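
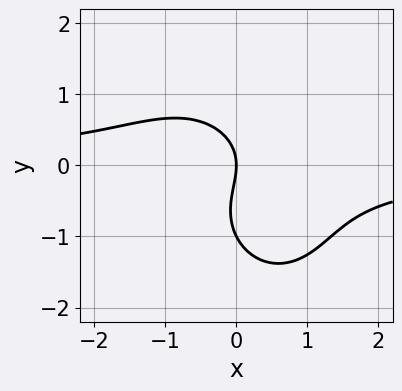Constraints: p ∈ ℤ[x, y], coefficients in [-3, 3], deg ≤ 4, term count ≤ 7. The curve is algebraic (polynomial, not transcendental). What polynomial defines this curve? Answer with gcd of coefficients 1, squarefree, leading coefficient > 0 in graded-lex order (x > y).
3*x^2*y + x*y^2 + 2*y^3 + 2*y^2 + 3*x

Degree: no degree-2 curve has this shape, so deg p = 3.
Reading off the gridlines: it meets the x-axis at x = 0 (among the integer gridlines); among the integer gridlines, it crosses the y-axis at y ∈ {-1, 0}.
Fitting integer coefficients to these (and the overall shape) gives p.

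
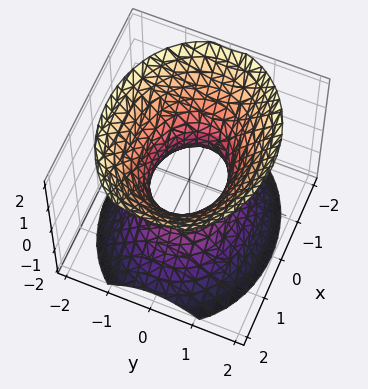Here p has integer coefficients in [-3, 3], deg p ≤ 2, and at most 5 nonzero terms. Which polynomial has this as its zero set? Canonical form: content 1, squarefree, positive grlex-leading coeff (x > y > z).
2*x^2 + 3*y^2 - 2*z^2 - 2

1. The degree is 2 — one connected sheet with a waist; a quadric.
2. Symmetries: mirror symmetry x ↦ −x ⇒ only even powers of x; mirror symmetry y ↦ −y ⇒ only even powers of y; mirror symmetry z ↦ −z ⇒ only even powers of z.
3. Observable constraints: the x-axis gridline crossings are at x ∈ {-1, 1}; no z-intercept at any integer in the box.
4. These observations pin down the coefficients.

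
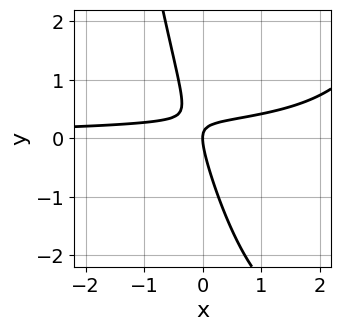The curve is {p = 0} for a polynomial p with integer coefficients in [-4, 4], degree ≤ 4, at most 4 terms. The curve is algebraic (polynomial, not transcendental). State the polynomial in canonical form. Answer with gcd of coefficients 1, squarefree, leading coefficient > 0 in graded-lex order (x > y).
First, the degree is 3 — the shape is more complex than any degree-2 curve.
Then, from the axis intercepts and sections: it crosses the y-axis at the gridline y = 0; it meets the x-axis at x = 0 (among the integer gridlines).
Finally, putting this together gives p.

x^2*y - 3*x*y - y^2 + x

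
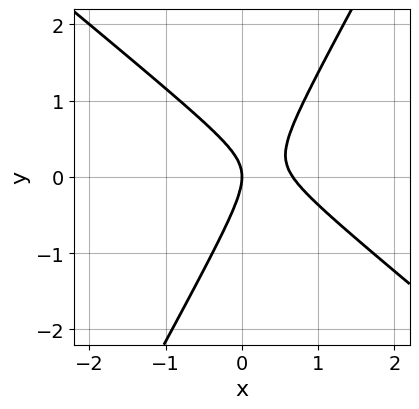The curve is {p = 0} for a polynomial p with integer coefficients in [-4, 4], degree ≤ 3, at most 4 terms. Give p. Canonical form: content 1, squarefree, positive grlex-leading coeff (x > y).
3*x^2 + 2*x*y - 2*y^2 - 2*x

First, the degree is 2 — a generic line meets the curve in up to 2 points.
Then, reading off the gridlines: it crosses the x-axis at the gridline x = 0; it crosses the y-axis at the gridline y = 0.
Finally, assembling these constraints gives the stated polynomial.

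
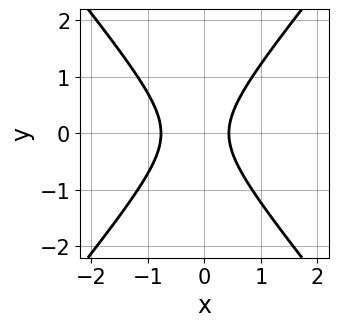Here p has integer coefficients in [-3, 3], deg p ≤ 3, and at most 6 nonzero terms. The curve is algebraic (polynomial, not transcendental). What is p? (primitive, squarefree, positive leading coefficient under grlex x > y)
3*x^2 - 2*y^2 + x - 1

(a) Degree: no degree-1 curve has this shape, so deg p = 2.
(b) Symmetries: mirror symmetry y ↦ −y ⇒ only even powers of y.
(c) Observable constraints: no y-intercept at any integer in the box.
(d) Solving for integer coefficients yields p as stated.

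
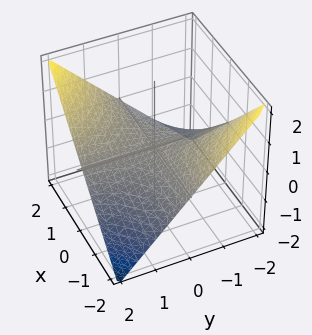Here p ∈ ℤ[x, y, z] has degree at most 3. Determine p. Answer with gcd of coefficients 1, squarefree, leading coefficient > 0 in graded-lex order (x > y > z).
First, deg p = 2.
Next, against the integer gridlines: one z-axis crossing is at z = 0; every point of the y-axis in the box is on the surface.
Finally, fitting integer coefficients to these (and the overall shape) gives p.

x*y - 2*z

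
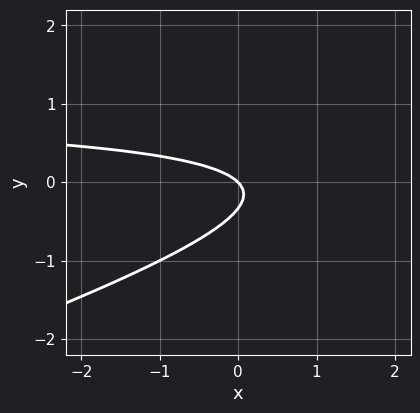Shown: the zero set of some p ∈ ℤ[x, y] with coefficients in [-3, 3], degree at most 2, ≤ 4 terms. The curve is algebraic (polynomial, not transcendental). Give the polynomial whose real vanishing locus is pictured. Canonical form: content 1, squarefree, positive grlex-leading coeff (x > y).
x*y - 3*y^2 - x - y

First, degree: no degree-1 curve has this shape, so deg p = 2.
Then, reading off the gridlines: it crosses the x-axis at the gridline x = 0; it meets the y-axis at y = 0 (among the integer gridlines).
Finally, assembling these constraints gives the stated polynomial.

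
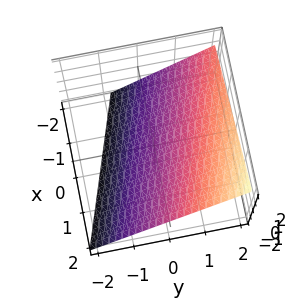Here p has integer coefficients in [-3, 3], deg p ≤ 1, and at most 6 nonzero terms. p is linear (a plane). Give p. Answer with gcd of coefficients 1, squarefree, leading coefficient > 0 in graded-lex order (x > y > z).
First, degree: every cross-section is a straight line — this is a plane, so deg p = 1.
Next, checking where it meets the axes: it crosses the x-axis at the gridline x = 2.
Finally, fitting integer coefficients to these (and the overall shape) gives p.

x + 3*y - 3*z - 2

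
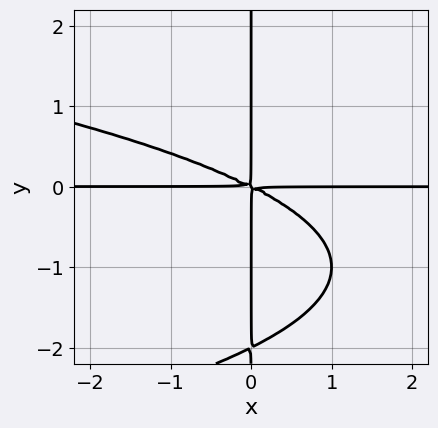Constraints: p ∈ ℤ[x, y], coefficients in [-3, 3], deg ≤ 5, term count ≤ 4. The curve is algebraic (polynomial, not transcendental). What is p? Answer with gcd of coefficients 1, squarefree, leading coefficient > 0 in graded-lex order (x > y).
x*y^3 + x^2*y + 2*x*y^2

1. The degree is 4 — the shape is more complex than any degree-3 curve.
2. From the visible intercepts: the visible x-axis segment lies entirely on the curve; every point of the y-axis in the box is on the curve.
3. The integer polynomial consistent with all of this is the stated p.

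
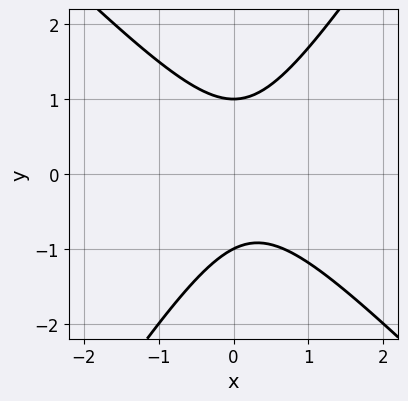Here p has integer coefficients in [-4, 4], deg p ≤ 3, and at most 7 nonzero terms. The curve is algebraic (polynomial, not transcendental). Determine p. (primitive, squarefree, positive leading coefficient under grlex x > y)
3*x^2 + x*y - 2*y^2 - x + 2

1. The degree is 2 — a generic line meets the curve in up to 2 points.
2. From the visible intercepts: the y-axis gridline crossings are at y ∈ {-1, 1}; no x-intercept at any integer in the box.
3. The integer polynomial consistent with all of this is the stated p.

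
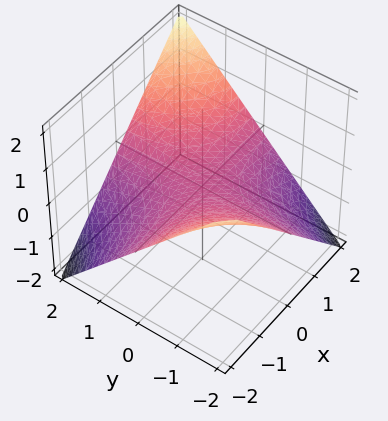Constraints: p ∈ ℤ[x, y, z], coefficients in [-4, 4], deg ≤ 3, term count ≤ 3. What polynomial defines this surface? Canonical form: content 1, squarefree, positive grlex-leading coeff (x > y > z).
x*y - 2*z

1. Degree: a hyperbolic paraboloid; a quadric, so deg p = 2.
2. Against the integer gridlines: it crosses the z-axis at the gridline z = 0; every point of the x-axis in the box is on the surface; every point of the y-axis in the box is on the surface.
3. These observations pin down the coefficients.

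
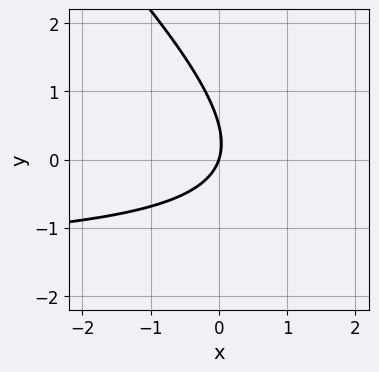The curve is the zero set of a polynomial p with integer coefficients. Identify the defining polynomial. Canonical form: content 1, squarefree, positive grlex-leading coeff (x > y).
(a) The degree is 2 — the shape is more complex than any degree-1 curve.
(b) From the axis intercepts and sections: it crosses the x-axis at the gridline x = 0; it crosses the y-axis at the gridline y = 0.
(c) Putting this together gives p.

2*x*y + 2*y^2 + 3*x - y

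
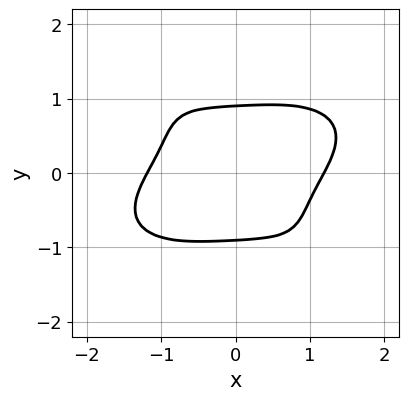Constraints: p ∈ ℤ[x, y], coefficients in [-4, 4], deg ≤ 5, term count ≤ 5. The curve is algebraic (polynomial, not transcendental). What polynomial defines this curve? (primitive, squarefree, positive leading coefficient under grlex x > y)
x^4 + 3*x*y^3 + 3*y^4 - 3*x*y - 2

(a) deg p = 4.
(b) Solving for integer coefficients yields p as stated.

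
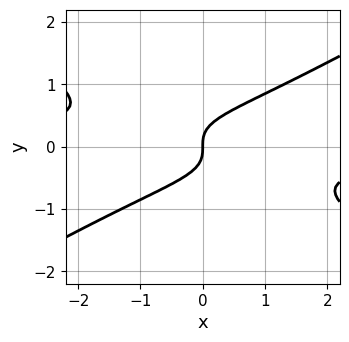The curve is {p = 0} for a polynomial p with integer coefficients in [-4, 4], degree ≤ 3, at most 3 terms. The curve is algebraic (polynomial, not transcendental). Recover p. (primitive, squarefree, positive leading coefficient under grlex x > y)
x^2*y - 3*y^3 + x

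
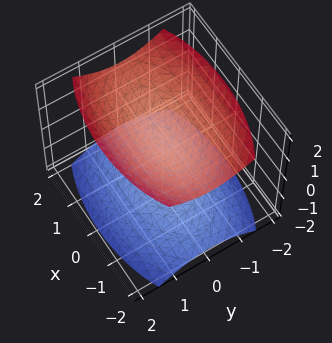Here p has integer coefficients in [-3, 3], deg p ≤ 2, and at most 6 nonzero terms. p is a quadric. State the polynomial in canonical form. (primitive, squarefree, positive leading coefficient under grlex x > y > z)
x^2 + 3*y^2 - 3*z^2 + 3

The picture has 2 separate pieces.
The degree is 2 — two sheets facing apart; a quadric.
Symmetries: it's symmetric under z → −z, forcing even powers of z; the x ↦ −x reflection is a symmetry, so x appears only in even powers; it's symmetric under y → −y, forcing even powers of y.
From the visible intercepts: the z-axis gridline crossings are at z ∈ {-1, 1}; no x-intercept at any integer in the box.
Assembling these constraints gives the stated polynomial.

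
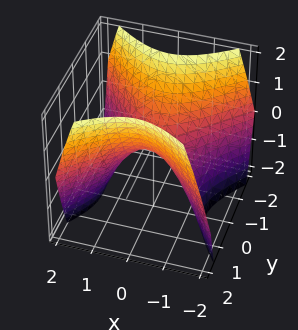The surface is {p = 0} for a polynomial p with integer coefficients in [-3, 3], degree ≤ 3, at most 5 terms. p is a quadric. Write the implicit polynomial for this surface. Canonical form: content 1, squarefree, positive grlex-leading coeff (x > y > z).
1. deg p = 2. A saddle surface; a quadric.
2. Symmetries: the y ↦ −y reflection is a symmetry, so y appears only in even powers; it's symmetric under x → −x, forcing even powers of x.
3. Observable constraints: it meets the x-axis at x = 0 (among the integer gridlines); it meets the z-axis at z = 0 (among the integer gridlines); one y-axis crossing is at y = 0.
4. Together with the visible shape, these determine p as stated.

x^2 - y^2 + z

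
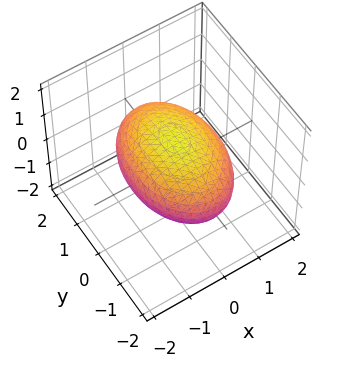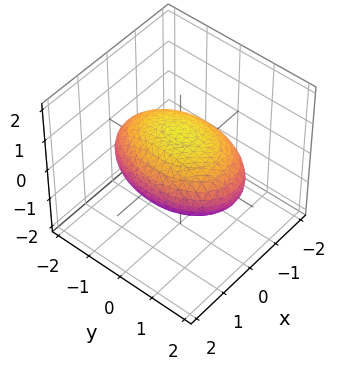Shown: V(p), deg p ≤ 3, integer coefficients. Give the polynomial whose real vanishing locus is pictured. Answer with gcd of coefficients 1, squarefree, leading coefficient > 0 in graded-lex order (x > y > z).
2*x^2 + y^2 + 3*z^2 - 3

deg p = 2. Bounded and convex; a quadric.
Symmetries: it's symmetric under z → −z, forcing even powers of z; the x ↦ −x reflection is a symmetry, so x appears only in even powers; mirror symmetry y ↦ −y ⇒ only even powers of y.
Against the integer gridlines: the z-axis gridline crossings are at z ∈ {-1, 1}.
Matching integer coefficients to the picture gives p.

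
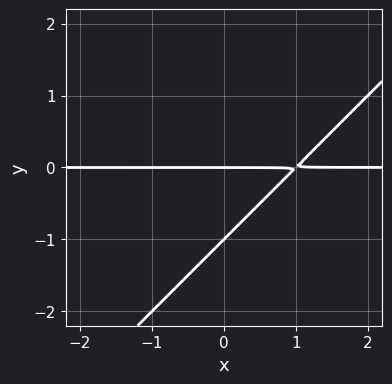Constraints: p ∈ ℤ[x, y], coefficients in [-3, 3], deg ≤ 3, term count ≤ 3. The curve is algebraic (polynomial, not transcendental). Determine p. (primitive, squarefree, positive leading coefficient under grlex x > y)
x*y - y^2 - y

(a) The degree is 2 — the shape is more complex than any degree-1 curve.
(b) Against the integer gridlines: every point of the x-axis in the box is on the curve; among the integer gridlines, it crosses the y-axis at y ∈ {-1, 0}.
(c) The integer polynomial consistent with all of this is the stated p.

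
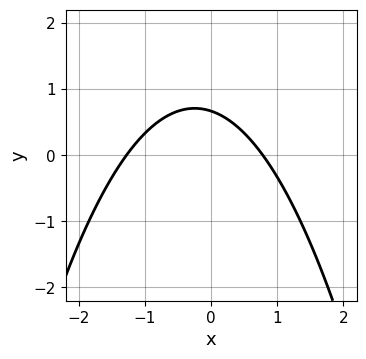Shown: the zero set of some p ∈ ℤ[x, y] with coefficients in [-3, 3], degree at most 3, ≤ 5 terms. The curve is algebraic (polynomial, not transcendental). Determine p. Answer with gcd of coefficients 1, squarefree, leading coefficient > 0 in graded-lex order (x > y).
2*x^2 + x + 3*y - 2

The degree is 2 — no degree-1 curve has this shape.
Putting this together gives p.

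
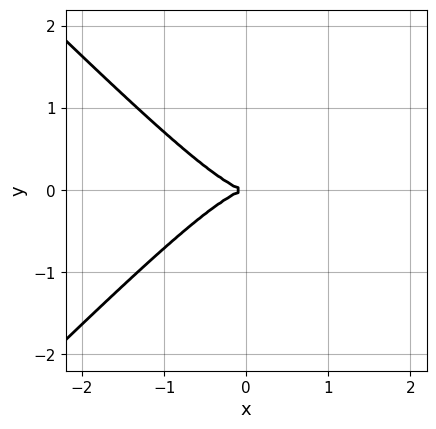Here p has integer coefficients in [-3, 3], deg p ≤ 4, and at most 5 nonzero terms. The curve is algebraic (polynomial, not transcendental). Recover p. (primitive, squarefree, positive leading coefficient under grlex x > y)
1. The degree is 3 — no degree-2 curve has this shape.
2. Symmetries: mirror symmetry y ↦ −y ⇒ only even powers of y.
3. Reading off the gridlines: one y-axis crossing is at y = 0; it meets the x-axis at x = 0 (among the integer gridlines).
4. Assembling these constraints gives the stated polynomial.

x^3 - x*y^2 + y^2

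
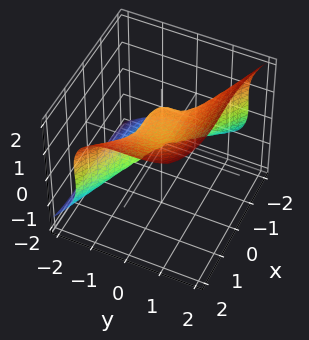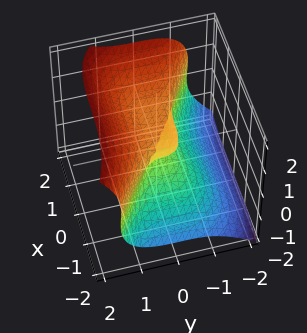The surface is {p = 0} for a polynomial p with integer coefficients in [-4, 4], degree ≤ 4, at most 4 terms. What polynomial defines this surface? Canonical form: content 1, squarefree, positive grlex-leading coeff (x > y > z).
(a) Degree: the shape is more complex than any degree-2 surface, so deg p = 3.
(b) Checking where it meets the axes: it crosses the y-axis at the gridline y = 0; one x-axis crossing is at x = 0; among the integer gridlines, it crosses the z-axis at z ∈ {0, 1}.
(c) Together with the visible shape, these determine p as stated.

x^3 + 3*y^3 - 3*z^3 + 3*z^2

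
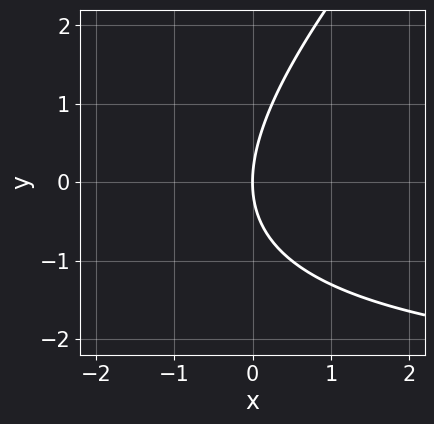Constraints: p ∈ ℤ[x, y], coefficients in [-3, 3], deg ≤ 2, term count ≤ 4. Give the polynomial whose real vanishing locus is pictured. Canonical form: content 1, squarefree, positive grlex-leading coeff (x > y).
1. deg p = 2.
2. From the axis intercepts and sections: it crosses the x-axis at the gridline x = 0; one y-axis crossing is at y = 0.
3. Together with the visible shape, these determine p as stated.

x*y - y^2 + 3*x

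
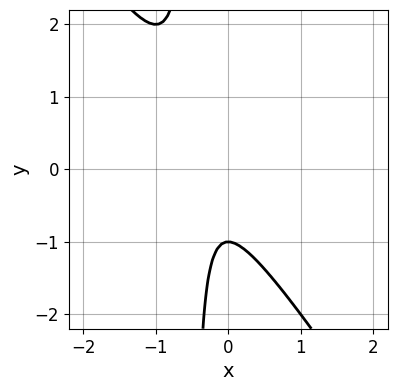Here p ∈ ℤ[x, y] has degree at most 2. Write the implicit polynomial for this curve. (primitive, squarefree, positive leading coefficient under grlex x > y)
3*x^2 + 2*x*y + 2*x + y + 1

(a) deg p = 2. No degree-1 curve has this shape.
(b) Against the integer gridlines: one y-axis crossing is at y = -1; no x-intercept at any integer in the box.
(c) These observations pin down the coefficients.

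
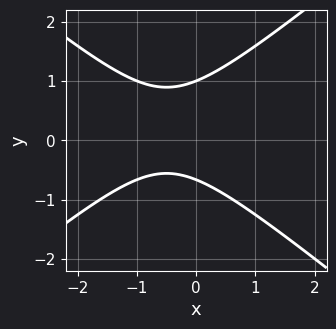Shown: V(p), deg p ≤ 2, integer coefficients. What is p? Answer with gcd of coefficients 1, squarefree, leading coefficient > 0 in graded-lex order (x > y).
1. deg p = 2. No degree-1 curve has this shape.
2. Observable constraints: it crosses the y-axis at the gridline y = 1; no x-intercept at any integer in the box.
3. Together with the visible shape, these determine p as stated.

2*x^2 - 3*y^2 + 2*x + y + 2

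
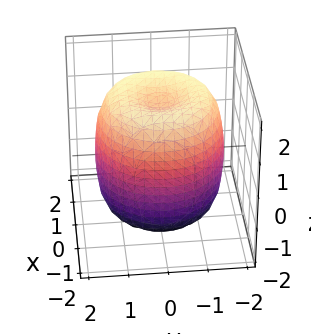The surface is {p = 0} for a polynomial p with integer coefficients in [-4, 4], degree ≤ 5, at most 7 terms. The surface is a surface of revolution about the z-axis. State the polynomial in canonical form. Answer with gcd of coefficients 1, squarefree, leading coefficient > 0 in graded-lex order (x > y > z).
x^4 + 2*x^2*y^2 + y^4 - 2*x^2 - 2*y^2 + z^2 - 2

1. deg p = 4. A generic line meets the surface in up to 4 points.
2. Symmetry: every cross-section ⟂ z is a circle, so x, y appear only via x² + y².
3. Reading off the gridlines: a circular section at z = 1 has radius between 1 and 2.
4. Matching integer coefficients to the picture gives p.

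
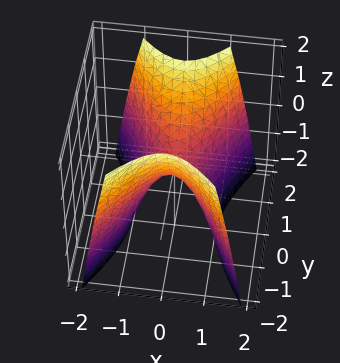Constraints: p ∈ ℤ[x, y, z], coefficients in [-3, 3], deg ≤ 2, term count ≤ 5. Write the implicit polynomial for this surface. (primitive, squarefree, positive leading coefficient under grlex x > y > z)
2*x^2 - y^2 + z

Degree: a saddle surface; a quadric, so deg p = 2.
Symmetries: it's symmetric under y → −y, forcing even powers of y; mirror symmetry x ↦ −x ⇒ only even powers of x.
Reading off the gridlines: it meets the x-axis at x = 0 (among the integer gridlines); one y-axis crossing is at y = 0; it meets the z-axis at z = 0 (among the integer gridlines).
The integer polynomial consistent with all of this is the stated p.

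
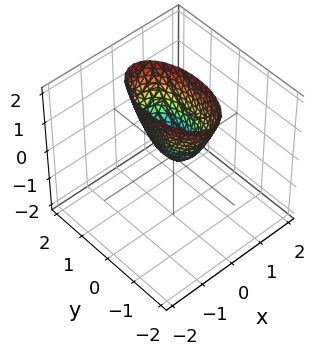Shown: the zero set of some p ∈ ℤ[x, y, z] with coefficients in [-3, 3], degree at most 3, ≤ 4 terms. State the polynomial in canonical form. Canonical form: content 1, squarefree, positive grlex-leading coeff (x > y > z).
3*x^2 + y^2 - z

First, degree: a paraboloid; a quadric, so deg p = 2.
Then, symmetries: the y ↦ −y reflection is a symmetry, so y appears only in even powers; mirror symmetry x ↦ −x ⇒ only even powers of x.
Then, reading off the gridlines: one x-axis crossing is at x = 0; one z-axis crossing is at z = 0; it meets the y-axis at y = 0 (among the integer gridlines).
Finally, together with the visible shape, these determine p as stated.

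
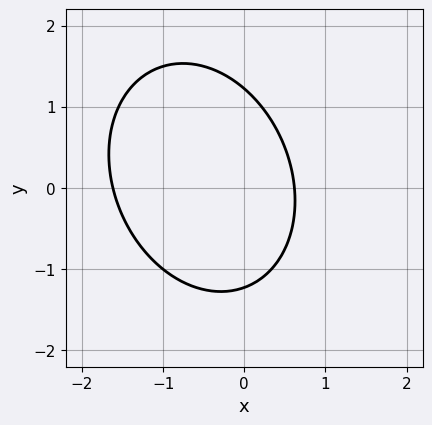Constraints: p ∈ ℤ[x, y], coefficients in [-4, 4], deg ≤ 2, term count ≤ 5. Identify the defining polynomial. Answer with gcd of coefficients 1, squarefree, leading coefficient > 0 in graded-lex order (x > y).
3*x^2 + x*y + 2*y^2 + 3*x - 3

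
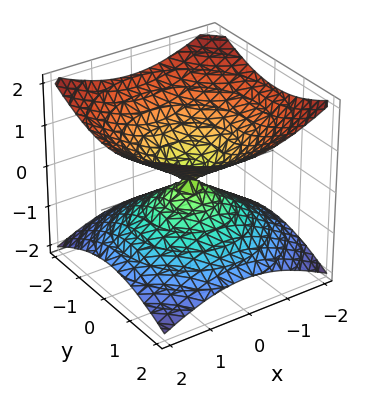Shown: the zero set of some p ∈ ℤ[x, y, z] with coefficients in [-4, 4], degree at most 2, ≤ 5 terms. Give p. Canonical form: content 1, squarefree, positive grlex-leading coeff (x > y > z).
(a) Degree: two nappes meeting at a single point; a quadric, so deg p = 2.
(b) By symmetry, the surface is invariant under rotation about z: p = q(x² + y², z); it's symmetric under z → −z, forcing even powers of z.
(c) From the axis intercepts and sections: it meets the z-axis at z = 0 (among the integer gridlines); a circular section at z = -1 has radius between 1 and 2.
(d) Assembling these constraints gives the stated polynomial.

x^2 + y^2 - 2*z^2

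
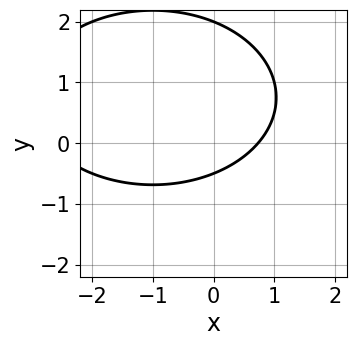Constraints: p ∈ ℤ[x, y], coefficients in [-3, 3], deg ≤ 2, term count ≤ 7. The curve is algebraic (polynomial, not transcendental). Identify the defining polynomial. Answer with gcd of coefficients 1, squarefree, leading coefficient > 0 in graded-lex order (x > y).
deg p = 2.
Against the integer gridlines: it meets the y-axis at y = 2 (among the integer gridlines).
Putting this together gives p.

x^2 + 2*y^2 + 2*x - 3*y - 2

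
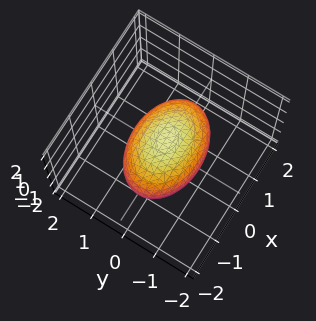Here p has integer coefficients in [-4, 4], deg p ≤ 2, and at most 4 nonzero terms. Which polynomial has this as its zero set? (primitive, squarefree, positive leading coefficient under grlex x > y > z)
x^2 + 2*y^2 + 2*z^2 - 2

First, the degree is 2 — bounded and convex; a quadric.
Next, symmetries: mirror symmetry x ↦ −x ⇒ only even powers of x; it's symmetric under y → −y, forcing even powers of y; mirror symmetry z ↦ −z ⇒ only even powers of z.
Next, from the axis intercepts and sections: the z-axis gridline crossings are at z ∈ {-1, 1}; the y-axis gridline crossings are at y ∈ {-1, 1}.
Finally, the integer polynomial consistent with all of this is the stated p.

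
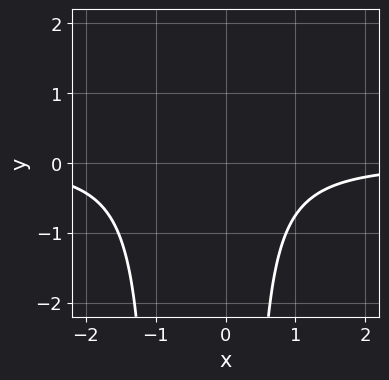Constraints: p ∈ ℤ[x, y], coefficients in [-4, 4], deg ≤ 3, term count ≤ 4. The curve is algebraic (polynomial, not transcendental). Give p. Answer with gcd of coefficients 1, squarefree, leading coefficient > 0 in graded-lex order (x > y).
3*x^2*y + 2*x*y - y + 3

1. Degree: the shape is more complex than any degree-2 curve, so deg p = 3.
2. Reading off the gridlines: it misses every integer gridline on the y-axis; no x-intercept at any integer in the box.
3. Solving for integer coefficients yields p as stated.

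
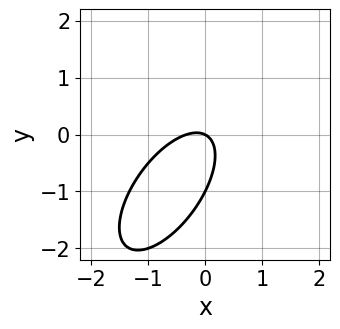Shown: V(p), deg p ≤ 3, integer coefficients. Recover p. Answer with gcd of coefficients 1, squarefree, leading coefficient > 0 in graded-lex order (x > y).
3*x^2 - 3*x*y + 2*y^2 + x + 2*y

1. deg p = 2. No degree-1 curve has this shape.
2. From the axis intercepts and sections: the y-axis gridline crossings are at y ∈ {-1, 0}; it crosses the x-axis at the gridline x = 0.
3. These observations pin down the coefficients.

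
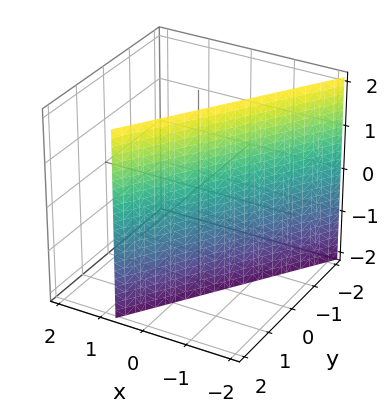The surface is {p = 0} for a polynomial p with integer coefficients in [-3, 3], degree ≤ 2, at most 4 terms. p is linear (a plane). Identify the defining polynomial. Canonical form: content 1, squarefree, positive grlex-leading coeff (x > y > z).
(a) The degree is 1 — the surface is flat (a plane).
(b) From the visible intercepts: it misses every integer gridline on the z-axis; it crosses the y-axis at the gridline y = 1.
(c) These observations pin down the coefficients.

3*x - 2*y + 2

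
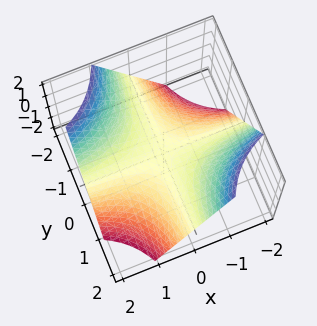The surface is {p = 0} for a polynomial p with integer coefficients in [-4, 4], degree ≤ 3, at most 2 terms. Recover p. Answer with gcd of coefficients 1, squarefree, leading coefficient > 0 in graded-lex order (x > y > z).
(a) deg p = 2. A hyperbolic paraboloid; a quadric.
(b) Against the integer gridlines: it meets the z-axis at z = 0 (among the integer gridlines); the visible x-axis segment lies entirely on the surface; the visible y-axis segment lies entirely on the surface.
(c) The integer polynomial consistent with all of this is the stated p.

x*y + z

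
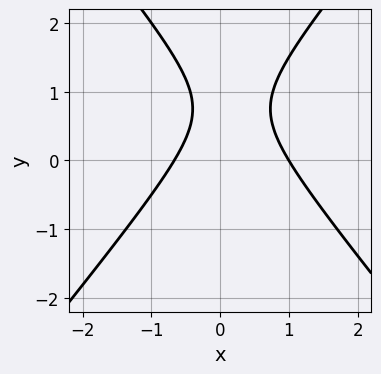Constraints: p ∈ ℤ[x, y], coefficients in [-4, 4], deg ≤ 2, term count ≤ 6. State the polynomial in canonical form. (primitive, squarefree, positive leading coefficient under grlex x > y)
3*x^2 - 2*y^2 - x + 3*y - 2

1. The degree is 2 — a generic line meets the curve in up to 2 points.
2. Reading off the gridlines: it crosses the x-axis at the gridline x = 1; it misses every integer gridline on the y-axis.
3. Fitting integer coefficients to these (and the overall shape) gives p.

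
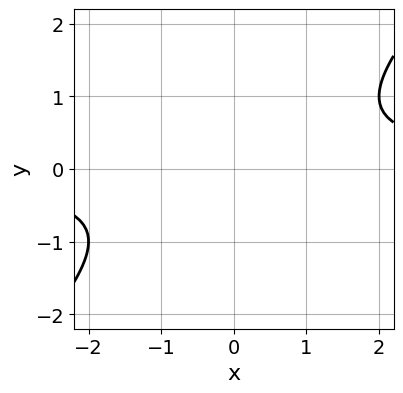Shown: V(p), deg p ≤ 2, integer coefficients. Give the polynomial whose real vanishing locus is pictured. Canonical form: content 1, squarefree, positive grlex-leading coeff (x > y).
x*y - y^2 - 1

1. deg p = 2.
2. Observable constraints: the curve avoids every integer y-axis point in the box; it misses every integer gridline on the x-axis.
3. These observations pin down the coefficients.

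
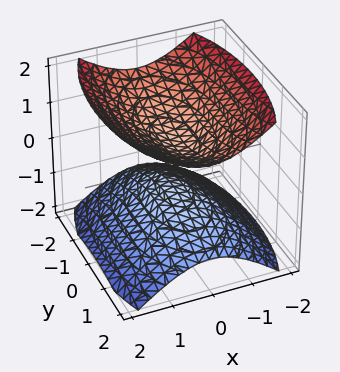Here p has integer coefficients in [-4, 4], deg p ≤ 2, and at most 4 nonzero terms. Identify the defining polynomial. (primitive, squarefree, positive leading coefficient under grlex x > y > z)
First, I count 2 distinct pieces.
Then, the degree is 2 — two sheets facing apart; a quadric.
Then, symmetries: mirror symmetry z ↦ −z ⇒ only even powers of z; the x ↦ −x reflection is a symmetry, so x appears only in even powers; mirror symmetry y ↦ −y ⇒ only even powers of y.
Next, against the integer gridlines: it misses every integer gridline on the y-axis; it misses every integer gridline on the x-axis.
Finally, solving for integer coefficients yields p as stated.

3*x^2 + y^2 - 3*z^2 + 1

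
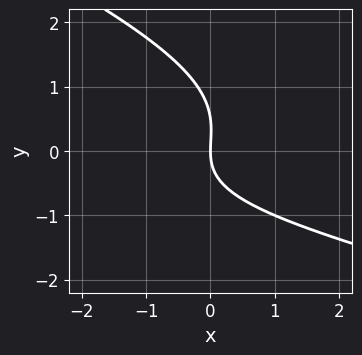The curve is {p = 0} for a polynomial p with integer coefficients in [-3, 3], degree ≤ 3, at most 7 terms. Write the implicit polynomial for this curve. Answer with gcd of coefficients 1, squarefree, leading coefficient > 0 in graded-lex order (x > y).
x*y^2 + 2*y^3 + x*y - y^2 + 3*x

Degree: the shape is more complex than any degree-2 curve, so deg p = 3.
Checking where it meets the axes: it crosses the x-axis at the gridline x = 0; it crosses the y-axis at the gridline y = 0.
Together with the visible shape, these determine p as stated.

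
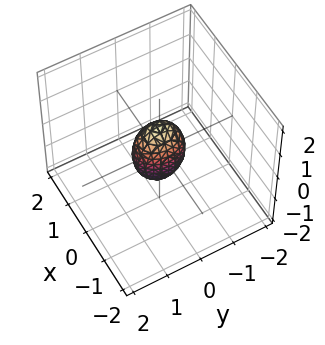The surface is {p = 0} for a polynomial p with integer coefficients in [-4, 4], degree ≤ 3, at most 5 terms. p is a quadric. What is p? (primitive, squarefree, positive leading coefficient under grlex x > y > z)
3*x^2 + 2*y^2 + z^2 - 1

Degree: a closed, bounded, convex surface; a quadric, so deg p = 2.
Symmetries: the z ↦ −z reflection is a symmetry, so z appears only in even powers; it's symmetric under y → −y, forcing even powers of y; the x ↦ −x reflection is a symmetry, so x appears only in even powers.
Observable constraints: the z-axis gridline crossings are at z ∈ {-1, 1}.
These observations pin down the coefficients.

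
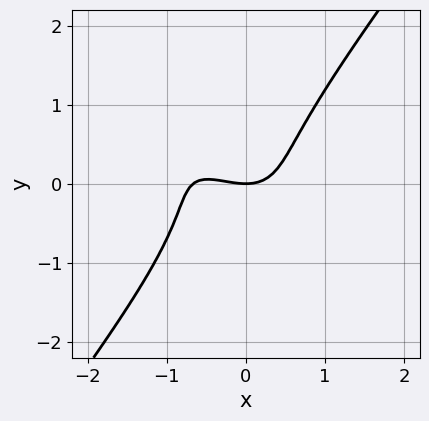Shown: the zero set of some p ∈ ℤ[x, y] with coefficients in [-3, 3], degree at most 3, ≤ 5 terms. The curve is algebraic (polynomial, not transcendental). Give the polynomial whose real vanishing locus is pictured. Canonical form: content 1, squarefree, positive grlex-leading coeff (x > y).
3*x^3 + 3*x^2*y - 3*y^3 + 2*x^2 - 3*y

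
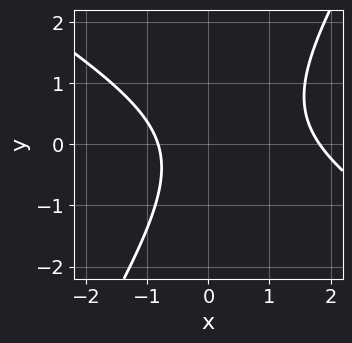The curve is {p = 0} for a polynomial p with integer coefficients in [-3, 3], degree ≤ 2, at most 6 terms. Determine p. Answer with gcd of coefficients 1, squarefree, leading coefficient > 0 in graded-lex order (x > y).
First, degree: the shape is more complex than any degree-1 curve, so deg p = 2.
Then, from the visible intercepts: it misses every integer gridline on the y-axis.
Finally, matching integer coefficients to the picture gives p.

2*x^2 + 2*x*y - 2*y^2 - 2*x - 3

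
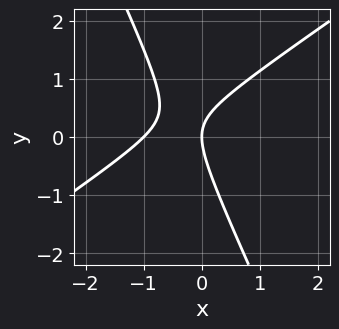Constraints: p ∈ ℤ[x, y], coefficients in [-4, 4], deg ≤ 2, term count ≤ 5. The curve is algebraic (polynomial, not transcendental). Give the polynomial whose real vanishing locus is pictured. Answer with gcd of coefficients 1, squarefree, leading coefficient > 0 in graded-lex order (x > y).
3*x^2 - 3*x*y - 2*y^2 + 3*x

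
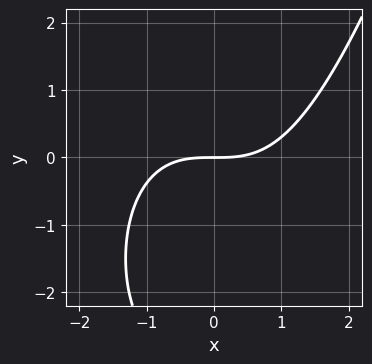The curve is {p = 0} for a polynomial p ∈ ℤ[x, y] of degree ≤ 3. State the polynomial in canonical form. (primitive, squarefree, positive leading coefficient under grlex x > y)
(a) deg p = 3.
(b) Against the integer gridlines: it crosses the y-axis at the gridline y = 0; it meets the x-axis at x = 0 (among the integer gridlines).
(c) The integer polynomial consistent with all of this is the stated p.

x^3 - y^2 - 3*y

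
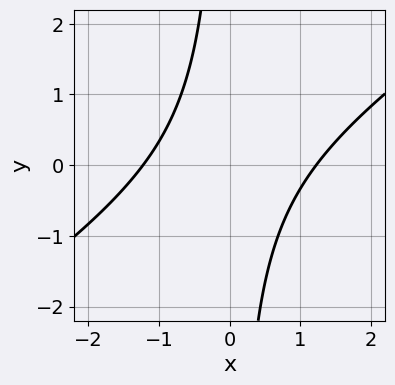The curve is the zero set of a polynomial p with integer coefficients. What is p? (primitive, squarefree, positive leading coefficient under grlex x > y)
2*x^2 - 3*x*y - 3

deg p = 2. A generic line meets the curve in up to 2 points.
Observable constraints: the curve avoids every integer y-axis point in the box.
Matching integer coefficients to the picture gives p.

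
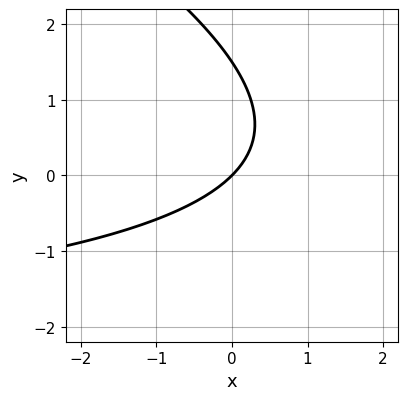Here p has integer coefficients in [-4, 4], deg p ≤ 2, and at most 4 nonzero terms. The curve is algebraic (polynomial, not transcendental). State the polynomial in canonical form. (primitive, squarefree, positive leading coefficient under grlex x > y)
x*y + 2*y^2 + 3*x - 3*y

The degree is 2 — a generic line meets the curve in up to 2 points.
Checking where it meets the axes: it crosses the x-axis at the gridline x = 0; it crosses the y-axis at the gridline y = 0.
Together with the visible shape, these determine p as stated.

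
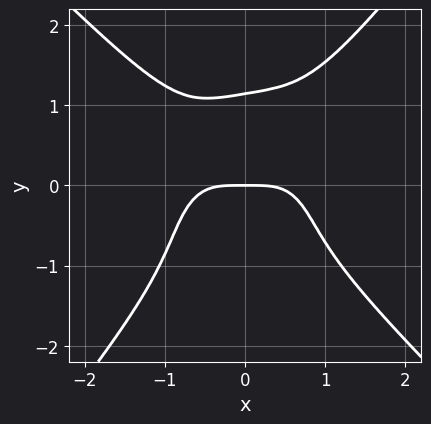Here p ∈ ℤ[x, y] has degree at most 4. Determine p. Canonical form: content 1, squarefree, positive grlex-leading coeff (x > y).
Degree: a generic line meets the curve in up to 4 points, so deg p = 4.
From the visible intercepts: it crosses the y-axis at the gridline y = 0; one x-axis crossing is at x = 0.
Matching integer coefficients to the picture gives p.

3*x^4 + x*y^3 - 2*y^4 + 3*y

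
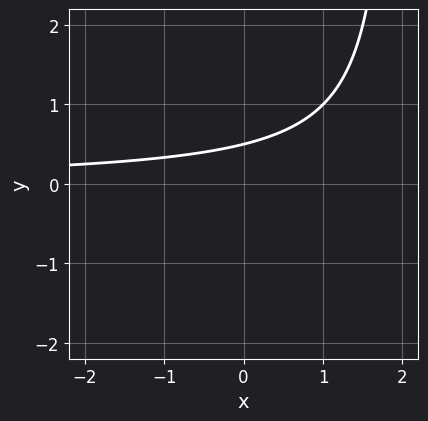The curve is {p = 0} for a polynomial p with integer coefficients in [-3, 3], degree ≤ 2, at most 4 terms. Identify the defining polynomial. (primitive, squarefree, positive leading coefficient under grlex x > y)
x*y - 2*y + 1

(a) Degree: a generic line meets the curve in up to 2 points, so deg p = 2.
(b) From the visible intercepts: it misses every integer gridline on the x-axis.
(c) These observations pin down the coefficients.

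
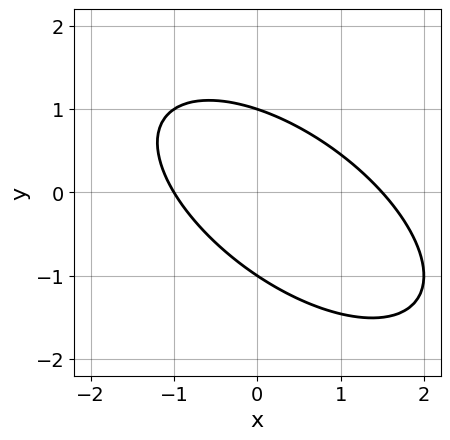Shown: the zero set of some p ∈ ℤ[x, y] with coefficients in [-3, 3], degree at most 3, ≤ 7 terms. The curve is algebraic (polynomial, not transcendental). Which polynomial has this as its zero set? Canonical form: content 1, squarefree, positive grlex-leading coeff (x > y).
1. deg p = 2. No degree-1 curve has this shape.
2. Reading off the gridlines: the y-axis gridline crossings are at y ∈ {-1, 1}; it meets the x-axis at x = -1 (among the integer gridlines).
3. Putting this together gives p.

2*x^2 + 3*x*y + 3*y^2 - x - 3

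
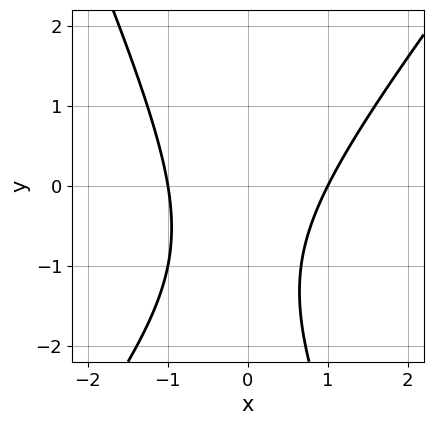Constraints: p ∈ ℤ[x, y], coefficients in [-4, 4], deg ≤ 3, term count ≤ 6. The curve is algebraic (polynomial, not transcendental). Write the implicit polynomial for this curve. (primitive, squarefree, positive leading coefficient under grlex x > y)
3*x^2 - x*y - y^2 - 2*y - 3

Degree: the shape is more complex than any degree-1 curve, so deg p = 2.
Reading off the gridlines: among the integer gridlines, it crosses the x-axis at x ∈ {-1, 1}; no y-intercept at any integer in the box.
Together with the visible shape, these determine p as stated.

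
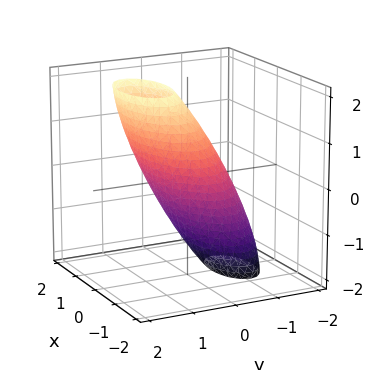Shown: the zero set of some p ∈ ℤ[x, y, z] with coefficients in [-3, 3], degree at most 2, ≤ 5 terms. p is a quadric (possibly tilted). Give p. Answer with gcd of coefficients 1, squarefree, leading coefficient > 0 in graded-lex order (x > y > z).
x^2 + 3*y^2 - 3*y*z + z^2 - 2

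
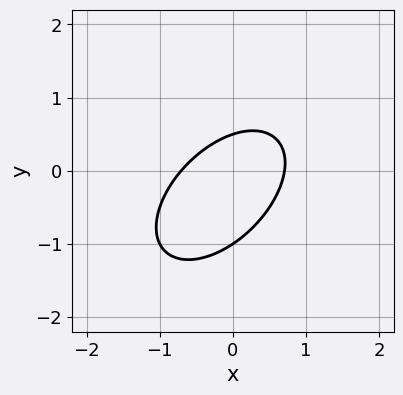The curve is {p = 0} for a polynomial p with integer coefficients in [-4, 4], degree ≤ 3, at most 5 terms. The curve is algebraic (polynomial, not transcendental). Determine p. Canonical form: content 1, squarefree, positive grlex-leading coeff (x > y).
The degree is 2 — the shape is more complex than any degree-1 curve.
Checking where it meets the axes: one y-axis crossing is at y = -1.
The integer polynomial consistent with all of this is the stated p.

2*x^2 - 2*x*y + 2*y^2 + y - 1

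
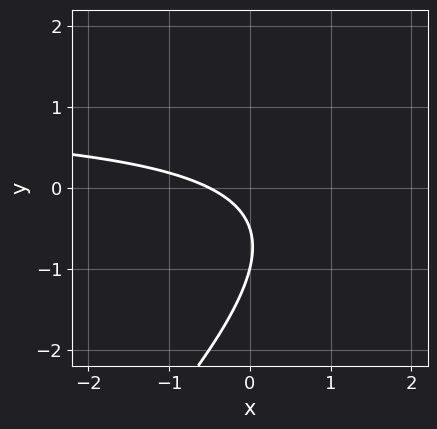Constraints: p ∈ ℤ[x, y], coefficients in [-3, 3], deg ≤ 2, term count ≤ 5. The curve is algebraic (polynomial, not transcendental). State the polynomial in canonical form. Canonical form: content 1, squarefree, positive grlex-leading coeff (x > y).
2*x*y - 2*y^2 - 2*x - 3*y - 1

1. The degree is 2 — the shape is more complex than any degree-1 curve.
2. Reading off the gridlines: it meets the y-axis at y = -1 (among the integer gridlines).
3. Fitting integer coefficients to these (and the overall shape) gives p.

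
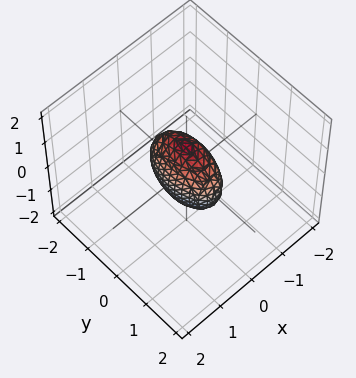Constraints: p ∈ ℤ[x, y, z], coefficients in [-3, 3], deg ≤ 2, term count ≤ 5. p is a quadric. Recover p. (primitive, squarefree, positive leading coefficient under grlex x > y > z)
3*x^2 + y^2 + z^2 - 1

(a) deg p = 2. A closed, bounded, convex surface; a quadric.
(b) Symmetries: it's symmetric under z → −z, forcing even powers of z; mirror symmetry y ↦ −y ⇒ only even powers of y; mirror symmetry x ↦ −x ⇒ only even powers of x.
(c) From the visible intercepts: among the integer gridlines, it crosses the y-axis at y ∈ {-1, 1}; the z-axis gridline crossings are at z ∈ {-1, 1}.
(d) Together with the visible shape, these determine p as stated.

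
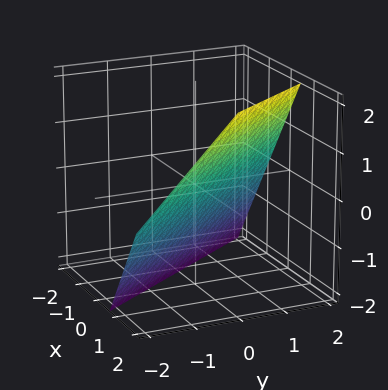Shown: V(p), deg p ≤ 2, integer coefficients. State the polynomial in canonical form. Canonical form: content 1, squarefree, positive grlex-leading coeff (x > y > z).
3*x + 2*y - 2*z - 2

(a) deg p = 1. The surface is flat (a plane).
(b) Checking where it meets the axes: it crosses the y-axis at the gridline y = 1; it crosses the z-axis at the gridline z = -1.
(c) Matching integer coefficients to the picture gives p.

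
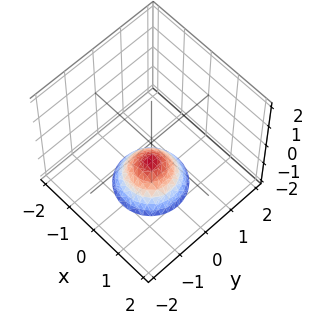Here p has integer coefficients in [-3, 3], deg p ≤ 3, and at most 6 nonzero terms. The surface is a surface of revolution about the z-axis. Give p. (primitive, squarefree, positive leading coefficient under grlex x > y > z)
Degree: the shape is more complex than any degree-1 surface, so deg p = 2.
By symmetry, every cross-section ⟂ z is a circle, so x, y appear only via x² + y².
Against the integer gridlines: it misses every integer gridline on the y-axis; a circular section at z = -2 has radius exactly 1; the surface avoids every integer x-axis point in the box; one z-axis crossing is at z = -1.
Fitting integer coefficients to these (and the overall shape) gives p.

x^2 + y^2 + z + 1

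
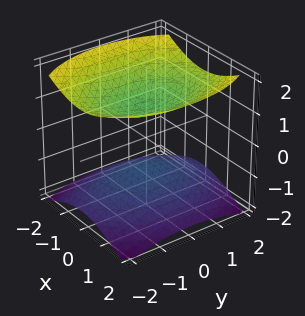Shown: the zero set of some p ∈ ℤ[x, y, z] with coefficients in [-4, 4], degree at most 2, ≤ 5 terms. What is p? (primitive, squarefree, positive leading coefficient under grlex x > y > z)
1. The picture has 2 separate pieces. They look like related sheets of one shape, so recover p as a whole.
2. The degree is 2 — two separate bowl-shaped sheets opening away from each other; a quadric.
3. Symmetries: the x ↦ −x reflection is a symmetry, so x appears only in even powers; mirror symmetry y ↦ −y ⇒ only even powers of y; it's symmetric under z → −z, forcing even powers of z.
4. Reading off the gridlines: among the integer gridlines, it crosses the z-axis at z ∈ {-1, 1}; no y-intercept at any integer in the box.
5. These observations pin down the coefficients.

2*x^2 + y^2 - 3*z^2 + 3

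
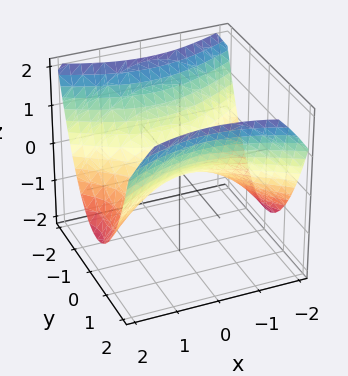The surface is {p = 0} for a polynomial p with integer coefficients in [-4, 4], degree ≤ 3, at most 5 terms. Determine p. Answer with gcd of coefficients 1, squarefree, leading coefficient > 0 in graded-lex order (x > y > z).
x^2 - 2*y^2 + 3*z

Degree: a hyperbolic paraboloid; a quadric, so deg p = 2.
Symmetries: the y ↦ −y reflection is a symmetry, so y appears only in even powers; the x ↦ −x reflection is a symmetry, so x appears only in even powers.
Checking where it meets the axes: one x-axis crossing is at x = 0; one z-axis crossing is at z = 0; it meets the y-axis at y = 0 (among the integer gridlines).
Fitting integer coefficients to these (and the overall shape) gives p.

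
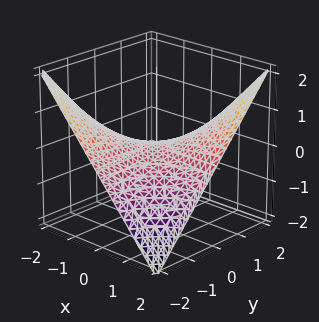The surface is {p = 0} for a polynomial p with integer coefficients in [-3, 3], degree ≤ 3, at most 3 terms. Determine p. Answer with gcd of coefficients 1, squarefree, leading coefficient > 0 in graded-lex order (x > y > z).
1. deg p = 2. A saddle surface; a quadric.
2. From the visible intercepts: the visible y-axis segment lies entirely on the surface; every point of the x-axis in the box is on the surface; it crosses the z-axis at the gridline z = 0.
3. Putting this together gives p.

x*y - 2*z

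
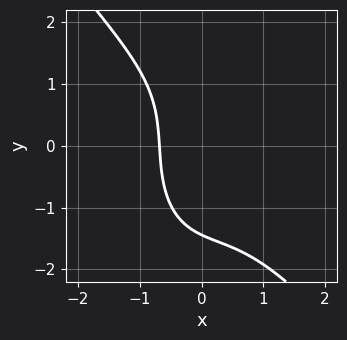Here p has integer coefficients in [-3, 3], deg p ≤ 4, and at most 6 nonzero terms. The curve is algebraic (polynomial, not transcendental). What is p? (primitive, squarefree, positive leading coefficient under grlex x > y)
3*x^3 + x^2*y + y^3 + 3*x + 3

(a) deg p = 3. A generic line meets the curve in up to 3 points.
(b) Matching integer coefficients to the picture gives p.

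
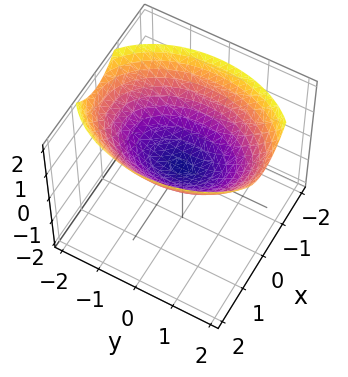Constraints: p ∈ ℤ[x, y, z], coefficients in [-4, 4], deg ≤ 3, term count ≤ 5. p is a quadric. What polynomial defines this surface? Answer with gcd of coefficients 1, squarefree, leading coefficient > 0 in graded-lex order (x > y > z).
2*x^2 + y^2 - 3*z

1. deg p = 2.
2. Symmetries: mirror symmetry x ↦ −x ⇒ only even powers of x; it's symmetric under y → −y, forcing even powers of y.
3. From the visible intercepts: it meets the x-axis at x = 0 (among the integer gridlines); it crosses the z-axis at the gridline z = 0.
4. The integer polynomial consistent with all of this is the stated p.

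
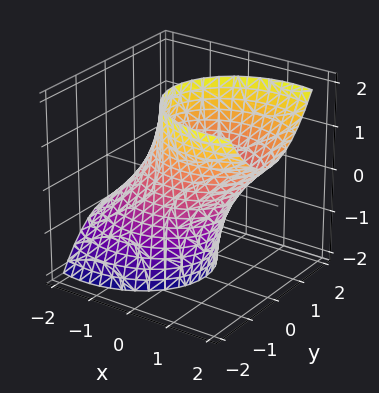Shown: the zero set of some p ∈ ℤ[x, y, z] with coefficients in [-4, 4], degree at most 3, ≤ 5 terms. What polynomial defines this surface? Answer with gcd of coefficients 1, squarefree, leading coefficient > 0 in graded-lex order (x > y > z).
2*x^2 - 3*x*z + 3*y^2 - 3

1. Degree: the shape is more complex than any degree-1 surface, so deg p = 2.
2. Reading off the gridlines: no z-intercept at any integer in the box; the y-axis gridline crossings are at y ∈ {-1, 1}.
3. Putting this together gives p.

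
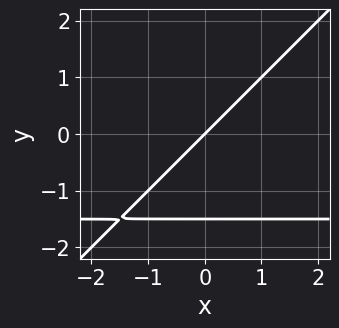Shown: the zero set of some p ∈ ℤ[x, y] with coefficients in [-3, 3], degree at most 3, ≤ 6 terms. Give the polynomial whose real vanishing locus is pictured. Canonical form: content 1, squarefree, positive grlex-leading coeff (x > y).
deg p = 2. No degree-1 curve has this shape.
Against the integer gridlines: it crosses the x-axis at the gridline x = 0; one y-axis crossing is at y = 0.
Fitting integer coefficients to these (and the overall shape) gives p.

2*x*y - 2*y^2 + 3*x - 3*y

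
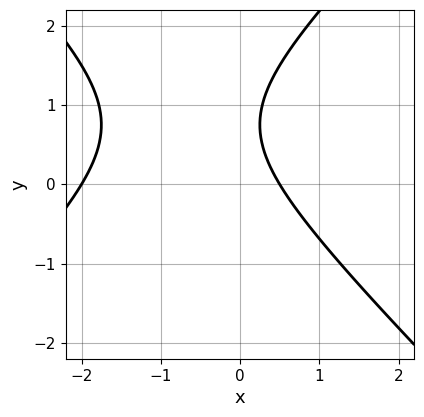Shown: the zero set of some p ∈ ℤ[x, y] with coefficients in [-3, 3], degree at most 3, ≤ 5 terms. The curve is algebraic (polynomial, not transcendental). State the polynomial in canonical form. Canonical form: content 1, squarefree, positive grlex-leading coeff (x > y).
First, the degree is 2 — no degree-1 curve has this shape.
Next, observable constraints: it crosses the x-axis at the gridline x = -2; the curve avoids every integer y-axis point in the box.
Finally, the integer polynomial consistent with all of this is the stated p.

2*x^2 - 2*y^2 + 3*x + 3*y - 2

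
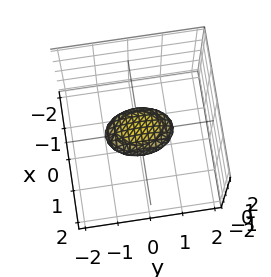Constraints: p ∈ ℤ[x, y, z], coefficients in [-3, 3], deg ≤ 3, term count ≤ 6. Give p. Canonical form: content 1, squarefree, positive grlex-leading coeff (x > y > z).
2*x^2 + y^2 + 3*z^2 - 1

1. deg p = 2.
2. Symmetries: it's symmetric under z → −z, forcing even powers of z; it's symmetric under y → −y, forcing even powers of y; the x ↦ −x reflection is a symmetry, so x appears only in even powers.
3. Against the integer gridlines: among the integer gridlines, it crosses the y-axis at y ∈ {-1, 1}.
4. Putting this together gives p.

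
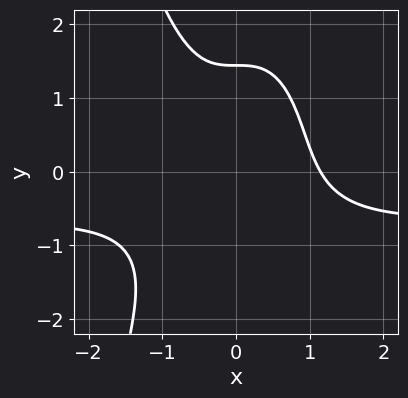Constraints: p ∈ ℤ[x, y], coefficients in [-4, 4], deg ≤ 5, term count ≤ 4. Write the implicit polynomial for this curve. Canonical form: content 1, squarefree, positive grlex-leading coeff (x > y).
First, the degree is 4 — no degree-3 curve has this shape.
Finally, matching integer coefficients to the picture gives p.

3*x^3*y + 2*x^3 + y^3 - 3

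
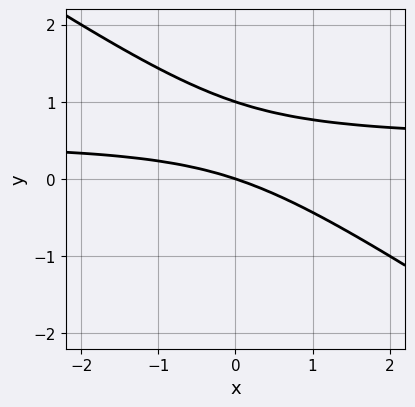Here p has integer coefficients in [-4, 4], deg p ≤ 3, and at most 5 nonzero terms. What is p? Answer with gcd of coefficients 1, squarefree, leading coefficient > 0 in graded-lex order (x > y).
2*x*y + 3*y^2 - x - 3*y

First, deg p = 2.
Then, observable constraints: among the integer gridlines, it crosses the y-axis at y ∈ {0, 1}; one x-axis crossing is at x = 0.
Finally, matching integer coefficients to the picture gives p.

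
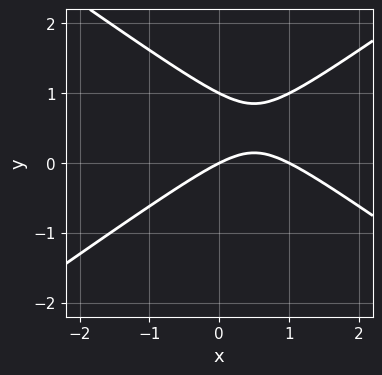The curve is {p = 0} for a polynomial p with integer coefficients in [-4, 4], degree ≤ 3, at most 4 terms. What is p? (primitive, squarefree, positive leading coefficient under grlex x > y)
deg p = 2. The shape is more complex than any degree-1 curve.
Checking where it meets the axes: among the integer gridlines, it crosses the x-axis at x ∈ {0, 1}; among the integer gridlines, it crosses the y-axis at y ∈ {0, 1}.
Putting this together gives p.

x^2 - 2*y^2 - x + 2*y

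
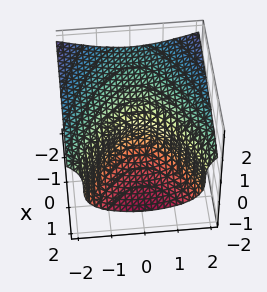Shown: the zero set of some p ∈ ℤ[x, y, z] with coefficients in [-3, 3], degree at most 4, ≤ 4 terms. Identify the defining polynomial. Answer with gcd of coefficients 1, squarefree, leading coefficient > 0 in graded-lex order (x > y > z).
3*z^3 - 2*y^2 + 3*x

(a) Degree: a generic line meets the surface in up to 3 points, so deg p = 3.
(b) Against the integer gridlines: it crosses the x-axis at the gridline x = 0; one z-axis crossing is at z = 0; it crosses the y-axis at the gridline y = 0.
(c) The integer polynomial consistent with all of this is the stated p.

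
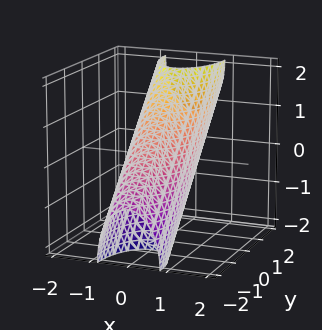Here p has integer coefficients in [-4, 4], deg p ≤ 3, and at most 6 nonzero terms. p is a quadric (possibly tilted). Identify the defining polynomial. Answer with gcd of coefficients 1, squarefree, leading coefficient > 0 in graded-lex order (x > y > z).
3*x^2 + y^2 - 2*y*z + z^2 - 2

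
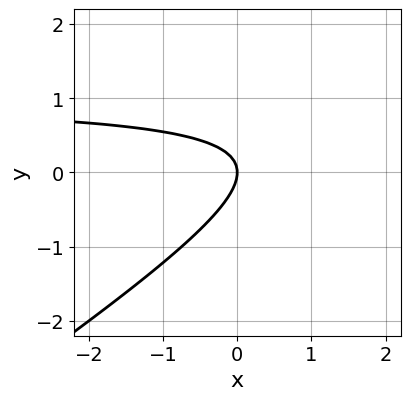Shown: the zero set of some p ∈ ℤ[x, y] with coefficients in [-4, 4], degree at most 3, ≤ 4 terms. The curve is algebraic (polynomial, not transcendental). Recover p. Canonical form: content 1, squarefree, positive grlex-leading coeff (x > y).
1. deg p = 2.
2. From the axis intercepts and sections: it meets the y-axis at y = 0 (among the integer gridlines); one x-axis crossing is at x = 0.
3. Solving for integer coefficients yields p as stated.

2*x*y - 3*y^2 - 2*x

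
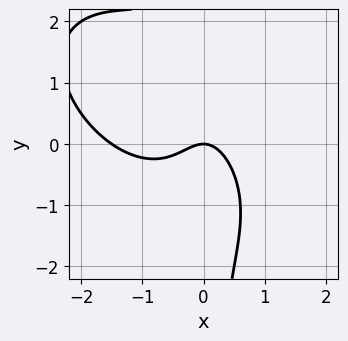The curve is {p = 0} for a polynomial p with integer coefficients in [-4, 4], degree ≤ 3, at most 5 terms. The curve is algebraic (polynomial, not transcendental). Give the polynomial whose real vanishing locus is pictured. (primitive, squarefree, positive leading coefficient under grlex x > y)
2*x^3 + 2*x^2*y + 2*x*y^2 + 3*x^2 + 2*y

1. Degree: a generic line meets the curve in up to 3 points, so deg p = 3.
2. Against the integer gridlines: one y-axis crossing is at y = 0; one x-axis crossing is at x = 0.
3. Fitting integer coefficients to these (and the overall shape) gives p.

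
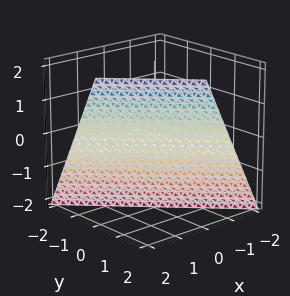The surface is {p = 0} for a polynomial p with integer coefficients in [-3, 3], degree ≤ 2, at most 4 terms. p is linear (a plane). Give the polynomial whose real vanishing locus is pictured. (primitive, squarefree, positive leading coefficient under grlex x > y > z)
2*x + 2*y - z - 2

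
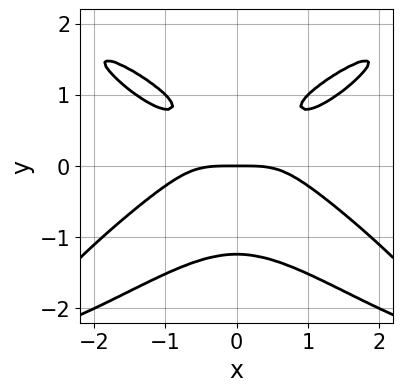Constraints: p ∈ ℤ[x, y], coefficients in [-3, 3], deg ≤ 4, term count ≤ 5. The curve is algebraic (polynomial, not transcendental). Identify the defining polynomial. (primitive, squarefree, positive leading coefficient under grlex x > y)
(a) The degree is 4 — the shape is more complex than any degree-3 curve.
(b) Symmetries: the x ↦ −x reflection is a symmetry, so x appears only in even powers.
(c) Reading off the gridlines: one y-axis crossing is at y = 0; it meets the x-axis at x = 0 (among the integer gridlines).
(d) The integer polynomial consistent with all of this is the stated p.

x^4 - 3*x^2*y^2 + 3*y^4 - 3*y^2 + 2*y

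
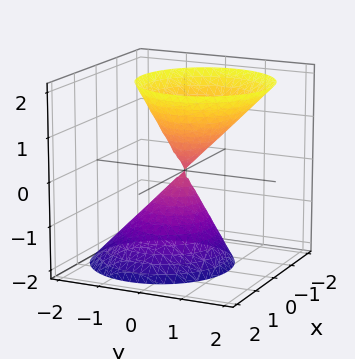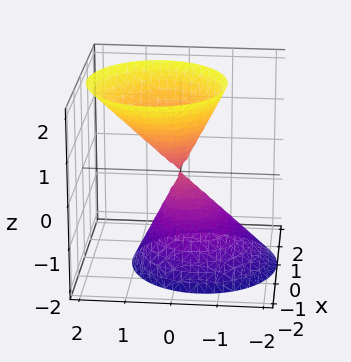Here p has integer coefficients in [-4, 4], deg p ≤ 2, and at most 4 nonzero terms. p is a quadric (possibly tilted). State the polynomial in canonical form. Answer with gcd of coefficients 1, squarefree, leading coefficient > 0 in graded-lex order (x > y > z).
(a) I count 2 distinct pieces.
(b) Degree: a generic line meets the surface in up to 2 points, so deg p = 2.
(c) Reading off the gridlines: it meets the z-axis at z = 0 (among the integer gridlines); it meets the x-axis at x = 0 (among the integer gridlines); it crosses the y-axis at the gridline y = 0.
(d) The integer polynomial consistent with all of this is the stated p.

2*x^2 + 2*y^2 - y*z - z^2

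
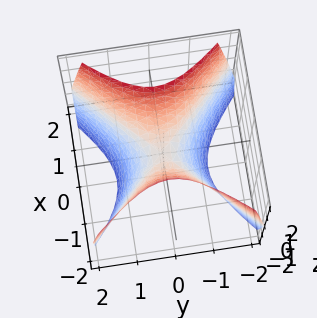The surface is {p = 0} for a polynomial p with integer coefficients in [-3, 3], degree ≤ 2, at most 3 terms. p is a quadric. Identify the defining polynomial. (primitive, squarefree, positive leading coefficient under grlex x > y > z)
(a) Degree: a hyperbolic paraboloid; a quadric, so deg p = 2.
(b) Symmetries: the y ↦ −y reflection is a symmetry, so y appears only in even powers; it's symmetric under x → −x, forcing even powers of x.
(c) From the axis intercepts and sections: it meets the x-axis at x = 0 (among the integer gridlines); it meets the z-axis at z = 0 (among the integer gridlines).
(d) Matching integer coefficients to the picture gives p.

3*x^2 - 3*y^2 - 2*z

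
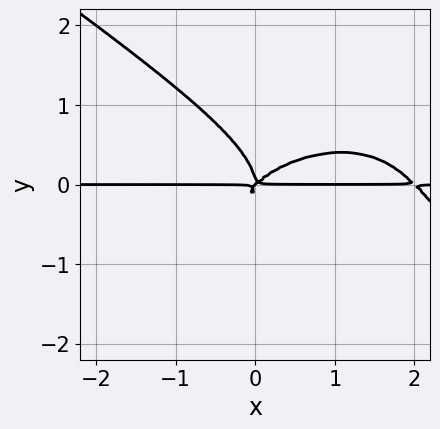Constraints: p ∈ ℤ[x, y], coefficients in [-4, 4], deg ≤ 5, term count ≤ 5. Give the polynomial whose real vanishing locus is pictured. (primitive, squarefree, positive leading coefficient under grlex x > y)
x^3*y + 3*y^4 - 2*x^2*y + 2*x*y^2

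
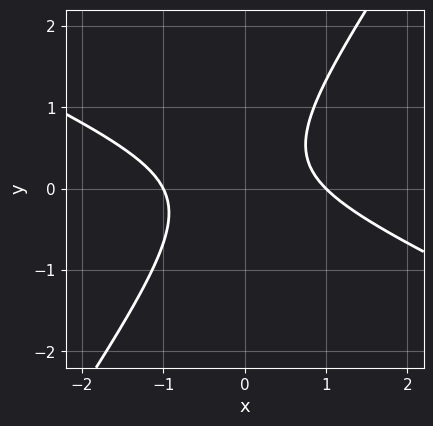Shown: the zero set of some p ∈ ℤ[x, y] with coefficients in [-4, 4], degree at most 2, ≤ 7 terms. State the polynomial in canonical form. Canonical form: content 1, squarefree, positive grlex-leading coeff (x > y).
2*x^2 + 3*x*y - 3*y^2 + y - 2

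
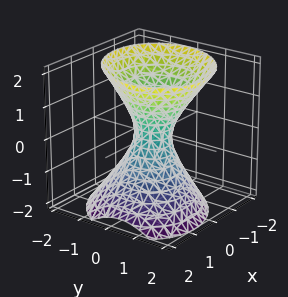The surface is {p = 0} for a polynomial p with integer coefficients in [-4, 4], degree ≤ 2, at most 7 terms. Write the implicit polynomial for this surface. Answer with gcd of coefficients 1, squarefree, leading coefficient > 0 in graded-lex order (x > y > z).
(a) The degree is 2 — a generic line meets the surface in up to 2 points.
(b) Observable constraints: it misses every integer gridline on the z-axis.
(c) Fitting integer coefficients to these (and the overall shape) gives p.

3*x^2 - x*y + x*z + 3*y^2 - 2*z^2 - 1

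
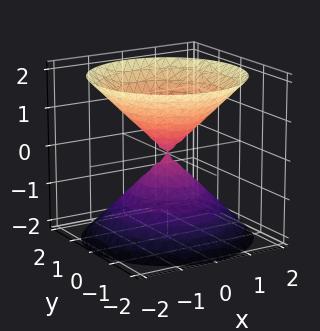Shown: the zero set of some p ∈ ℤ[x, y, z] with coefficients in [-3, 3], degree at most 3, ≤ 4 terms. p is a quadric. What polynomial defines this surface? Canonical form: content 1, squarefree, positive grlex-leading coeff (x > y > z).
First, there are 2 components. They look like related sheets of one shape, so recover p as a whole.
Then, degree: two nappes meeting at a single point; a quadric, so deg p = 2.
Next, symmetries: it's symmetric under z → −z, forcing even powers of z; every cross-section ⟂ z is a circle, so x, y appear only via x² + y².
Next, observable constraints: a circular section at z = -1 has radius exactly 1; it meets the y-axis at y = 0 (among the integer gridlines).
Finally, assembling these constraints gives the stated polynomial.

x^2 + y^2 - z^2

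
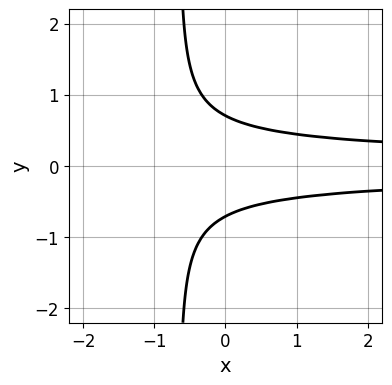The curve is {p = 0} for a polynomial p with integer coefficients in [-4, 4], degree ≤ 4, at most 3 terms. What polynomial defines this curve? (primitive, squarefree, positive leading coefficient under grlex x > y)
3*x*y^2 + 2*y^2 - 1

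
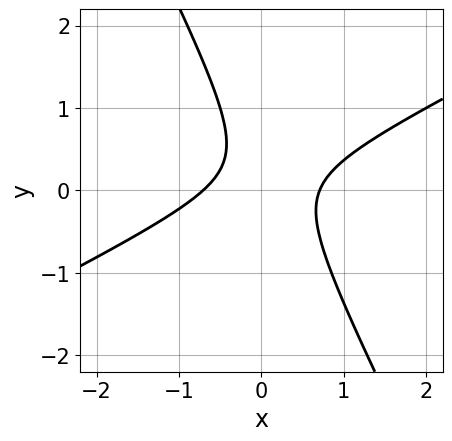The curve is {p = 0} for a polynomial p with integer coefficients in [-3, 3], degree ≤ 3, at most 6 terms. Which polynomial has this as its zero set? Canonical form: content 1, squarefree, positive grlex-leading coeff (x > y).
The degree is 2 — the shape is more complex than any degree-1 curve.
Reading off the gridlines: the curve avoids every integer y-axis point in the box.
The integer polynomial consistent with all of this is the stated p.

2*x^2 - 3*x*y - 2*y^2 + y - 1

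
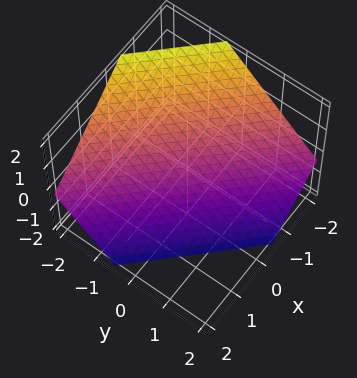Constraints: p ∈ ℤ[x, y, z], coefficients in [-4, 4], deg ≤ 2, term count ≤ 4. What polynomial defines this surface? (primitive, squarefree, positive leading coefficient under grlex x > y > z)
3*x + 3*y + 3*z + 2

deg p = 1. Every cross-section is a straight line — this is a plane.
Putting this together gives p.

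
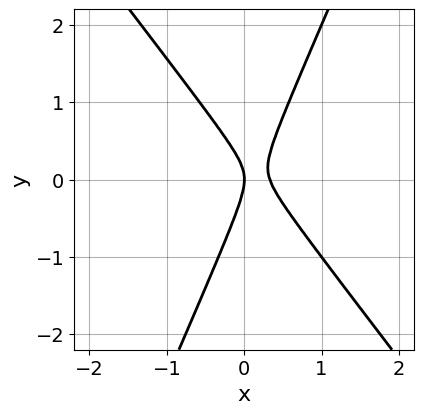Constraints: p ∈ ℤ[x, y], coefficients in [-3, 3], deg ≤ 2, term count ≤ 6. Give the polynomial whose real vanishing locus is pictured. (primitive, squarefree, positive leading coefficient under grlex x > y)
3*x^2 + x*y - y^2 - x

1. The degree is 2 — no degree-1 curve has this shape.
2. Checking where it meets the axes: it crosses the x-axis at the gridline x = 0; it meets the y-axis at y = 0 (among the integer gridlines).
3. Solving for integer coefficients yields p as stated.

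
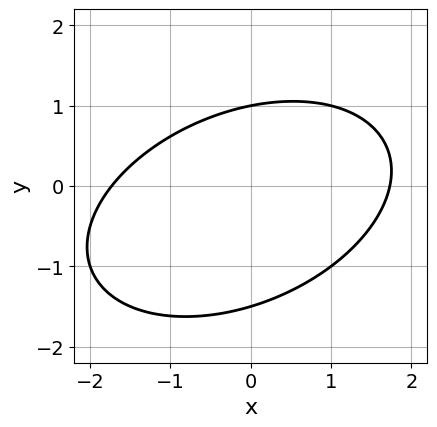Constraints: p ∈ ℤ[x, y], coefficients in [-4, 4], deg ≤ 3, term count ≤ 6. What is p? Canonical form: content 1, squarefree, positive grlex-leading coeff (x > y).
x^2 - x*y + 2*y^2 + y - 3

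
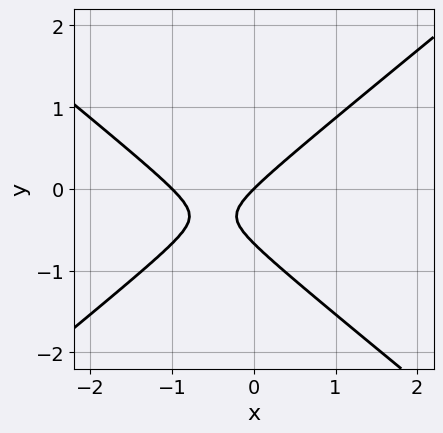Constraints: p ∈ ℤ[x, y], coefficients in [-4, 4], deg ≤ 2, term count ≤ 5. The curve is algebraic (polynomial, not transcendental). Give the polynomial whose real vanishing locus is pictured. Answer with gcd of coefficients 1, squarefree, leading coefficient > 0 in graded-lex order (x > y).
The degree is 2 — the shape is more complex than any degree-1 curve.
Against the integer gridlines: one y-axis crossing is at y = 0; the x-axis gridline crossings are at x ∈ {-1, 0}.
Assembling these constraints gives the stated polynomial.

2*x^2 - 3*y^2 + 2*x - 2*y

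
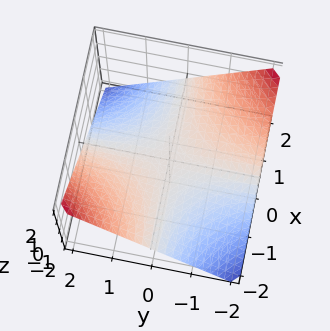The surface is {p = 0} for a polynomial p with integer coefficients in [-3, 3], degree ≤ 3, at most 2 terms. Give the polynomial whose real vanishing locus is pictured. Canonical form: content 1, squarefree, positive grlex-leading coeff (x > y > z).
First, deg p = 2. A saddle surface; a quadric.
Next, observable constraints: the visible x-axis segment lies entirely on the surface; every point of the y-axis in the box is on the surface.
Finally, solving for integer coefficients yields p as stated.

x*y + 2*z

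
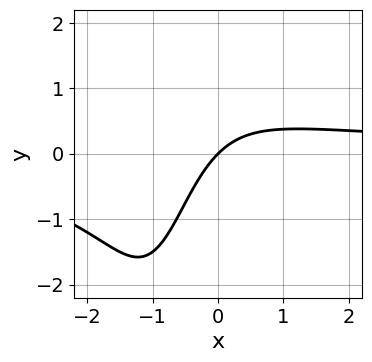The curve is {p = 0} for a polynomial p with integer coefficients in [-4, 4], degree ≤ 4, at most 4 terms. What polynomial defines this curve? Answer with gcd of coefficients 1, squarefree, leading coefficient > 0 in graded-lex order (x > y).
(a) Degree: the shape is more complex than any degree-2 curve, so deg p = 3.
(b) Against the integer gridlines: one y-axis crossing is at y = 0; it meets the x-axis at x = 0 (among the integer gridlines).
(c) Putting this together gives p.

2*x^2*y + 3*x*y - 3*x + 3*y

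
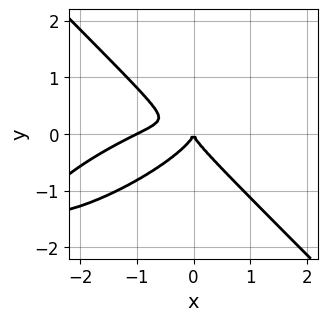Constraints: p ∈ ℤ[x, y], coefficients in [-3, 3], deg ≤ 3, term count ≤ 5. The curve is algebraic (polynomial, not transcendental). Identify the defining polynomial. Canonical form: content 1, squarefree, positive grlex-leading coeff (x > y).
x^3 - 2*x^2*y + 3*y^3 + x^2

First, deg p = 3.
Then, against the integer gridlines: the x-axis gridline crossings are at x ∈ {-1, 0}; one y-axis crossing is at y = 0.
Finally, together with the visible shape, these determine p as stated.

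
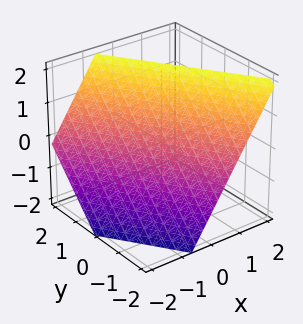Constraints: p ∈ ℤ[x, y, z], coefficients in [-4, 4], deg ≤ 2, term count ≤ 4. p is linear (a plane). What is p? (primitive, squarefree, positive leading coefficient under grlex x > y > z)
(a) deg p = 1. The surface is flat (a plane).
(b) From the axis intercepts and sections: it crosses the z-axis at the gridline z = 1; one y-axis crossing is at y = -1.
(c) Solving for integer coefficients yields p as stated.

3*x + 2*y - 2*z + 2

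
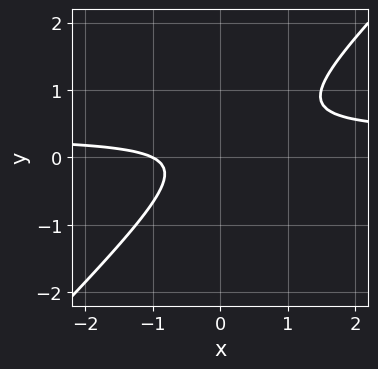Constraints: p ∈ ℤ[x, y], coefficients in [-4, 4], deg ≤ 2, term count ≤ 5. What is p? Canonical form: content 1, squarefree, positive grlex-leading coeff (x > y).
deg p = 2.
From the visible intercepts: the curve avoids every integer y-axis point in the box; one x-axis crossing is at x = -1.
These observations pin down the coefficients.

3*x*y - 3*y^2 - x + y - 1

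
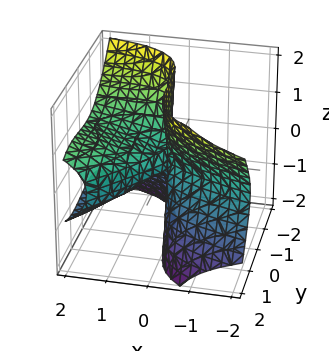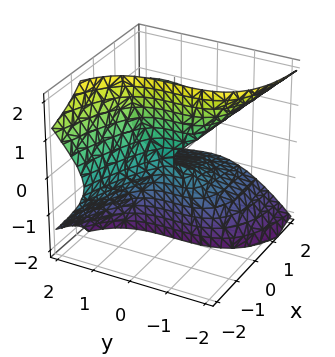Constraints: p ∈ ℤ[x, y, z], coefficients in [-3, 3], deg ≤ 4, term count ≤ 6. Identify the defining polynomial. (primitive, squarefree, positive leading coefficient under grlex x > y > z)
First, the degree is 3 — a generic line meets the surface in up to 3 points.
Next, against the integer gridlines: it crosses the x-axis at the gridline x = 0; every point of the z-axis in the box is on the surface; it meets the y-axis at y = 0 (among the integer gridlines).
Finally, solving for integer coefficients yields p as stated.

x*y^2 - 3*x*z^2 - y^3 + x^2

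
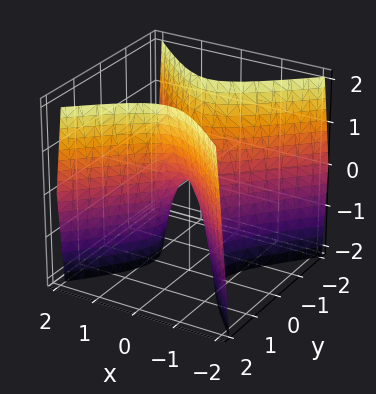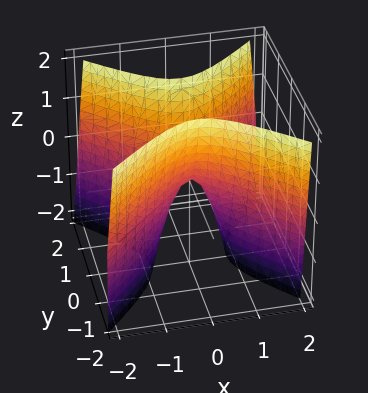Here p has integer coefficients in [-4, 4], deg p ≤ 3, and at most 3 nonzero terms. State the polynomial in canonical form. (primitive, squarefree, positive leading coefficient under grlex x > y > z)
3*x^2 - 3*y^2 + z

1. Degree: a hyperbolic paraboloid; a quadric, so deg p = 2.
2. Symmetries: the y ↦ −y reflection is a symmetry, so y appears only in even powers; it's symmetric under x → −x, forcing even powers of x.
3. From the visible intercepts: it crosses the y-axis at the gridline y = 0; it crosses the z-axis at the gridline z = 0.
4. Matching integer coefficients to the picture gives p.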